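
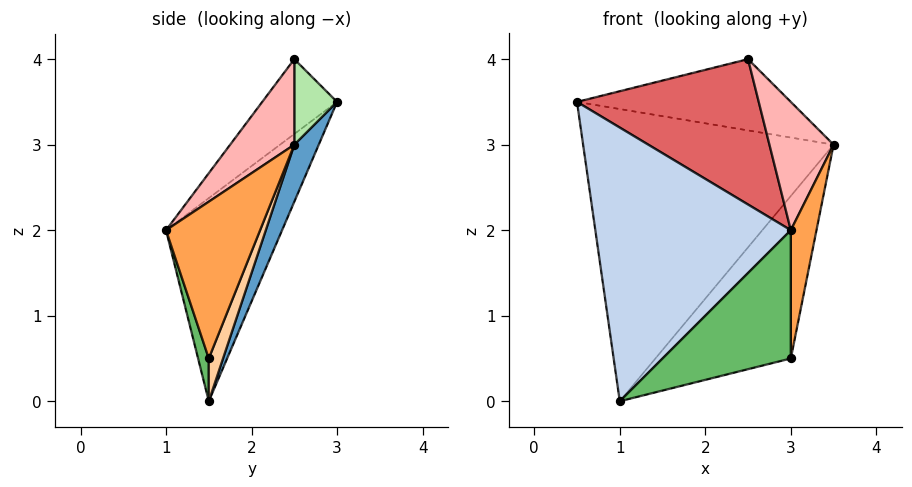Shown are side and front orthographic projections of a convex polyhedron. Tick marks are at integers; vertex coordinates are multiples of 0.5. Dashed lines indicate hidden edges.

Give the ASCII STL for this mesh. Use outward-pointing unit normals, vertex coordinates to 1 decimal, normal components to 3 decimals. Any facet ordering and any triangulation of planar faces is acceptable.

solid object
 facet normal 0.090 0.920 -0.381
  outer loop
   vertex 1.0 1.5 0.0
   vertex 0.5 3.0 3.5
   vertex 3.5 2.5 3.0
  endloop
 endfacet
 facet normal -0.490 -0.825 0.283
  outer loop
   vertex 1.0 1.5 0.0
   vertex 3.0 1.0 2.0
   vertex 0.5 3.0 3.5
  endloop
 endfacet
 facet normal 0.961 -0.262 -0.087
  outer loop
   vertex 3.0 1.5 0.5
   vertex 3.5 2.5 3.0
   vertex 3.0 1.0 2.0
  endloop
 endfacet
 facet normal 0.097 0.917 -0.386
  outer loop
   vertex 3.0 1.5 0.5
   vertex 1.0 1.5 0.0
   vertex 3.5 2.5 3.0
  endloop
 endfacet
 facet normal 0.079 -0.946 -0.315
  outer loop
   vertex 3.0 1.5 0.5
   vertex 3.0 1.0 2.0
   vertex 1.0 1.5 0.0
  endloop
 endfacet
 facet normal 0.192 0.962 0.192
  outer loop
   vertex 2.5 2.5 4.0
   vertex 3.5 2.5 3.0
   vertex 0.5 3.0 3.5
  endloop
 endfacet
 facet normal -0.327 -0.793 0.513
  outer loop
   vertex 2.5 2.5 4.0
   vertex 0.5 3.0 3.5
   vertex 3.0 1.0 2.0
  endloop
 endfacet
 facet normal 0.577 -0.577 0.577
  outer loop
   vertex 2.5 2.5 4.0
   vertex 3.0 1.0 2.0
   vertex 3.5 2.5 3.0
  endloop
 endfacet
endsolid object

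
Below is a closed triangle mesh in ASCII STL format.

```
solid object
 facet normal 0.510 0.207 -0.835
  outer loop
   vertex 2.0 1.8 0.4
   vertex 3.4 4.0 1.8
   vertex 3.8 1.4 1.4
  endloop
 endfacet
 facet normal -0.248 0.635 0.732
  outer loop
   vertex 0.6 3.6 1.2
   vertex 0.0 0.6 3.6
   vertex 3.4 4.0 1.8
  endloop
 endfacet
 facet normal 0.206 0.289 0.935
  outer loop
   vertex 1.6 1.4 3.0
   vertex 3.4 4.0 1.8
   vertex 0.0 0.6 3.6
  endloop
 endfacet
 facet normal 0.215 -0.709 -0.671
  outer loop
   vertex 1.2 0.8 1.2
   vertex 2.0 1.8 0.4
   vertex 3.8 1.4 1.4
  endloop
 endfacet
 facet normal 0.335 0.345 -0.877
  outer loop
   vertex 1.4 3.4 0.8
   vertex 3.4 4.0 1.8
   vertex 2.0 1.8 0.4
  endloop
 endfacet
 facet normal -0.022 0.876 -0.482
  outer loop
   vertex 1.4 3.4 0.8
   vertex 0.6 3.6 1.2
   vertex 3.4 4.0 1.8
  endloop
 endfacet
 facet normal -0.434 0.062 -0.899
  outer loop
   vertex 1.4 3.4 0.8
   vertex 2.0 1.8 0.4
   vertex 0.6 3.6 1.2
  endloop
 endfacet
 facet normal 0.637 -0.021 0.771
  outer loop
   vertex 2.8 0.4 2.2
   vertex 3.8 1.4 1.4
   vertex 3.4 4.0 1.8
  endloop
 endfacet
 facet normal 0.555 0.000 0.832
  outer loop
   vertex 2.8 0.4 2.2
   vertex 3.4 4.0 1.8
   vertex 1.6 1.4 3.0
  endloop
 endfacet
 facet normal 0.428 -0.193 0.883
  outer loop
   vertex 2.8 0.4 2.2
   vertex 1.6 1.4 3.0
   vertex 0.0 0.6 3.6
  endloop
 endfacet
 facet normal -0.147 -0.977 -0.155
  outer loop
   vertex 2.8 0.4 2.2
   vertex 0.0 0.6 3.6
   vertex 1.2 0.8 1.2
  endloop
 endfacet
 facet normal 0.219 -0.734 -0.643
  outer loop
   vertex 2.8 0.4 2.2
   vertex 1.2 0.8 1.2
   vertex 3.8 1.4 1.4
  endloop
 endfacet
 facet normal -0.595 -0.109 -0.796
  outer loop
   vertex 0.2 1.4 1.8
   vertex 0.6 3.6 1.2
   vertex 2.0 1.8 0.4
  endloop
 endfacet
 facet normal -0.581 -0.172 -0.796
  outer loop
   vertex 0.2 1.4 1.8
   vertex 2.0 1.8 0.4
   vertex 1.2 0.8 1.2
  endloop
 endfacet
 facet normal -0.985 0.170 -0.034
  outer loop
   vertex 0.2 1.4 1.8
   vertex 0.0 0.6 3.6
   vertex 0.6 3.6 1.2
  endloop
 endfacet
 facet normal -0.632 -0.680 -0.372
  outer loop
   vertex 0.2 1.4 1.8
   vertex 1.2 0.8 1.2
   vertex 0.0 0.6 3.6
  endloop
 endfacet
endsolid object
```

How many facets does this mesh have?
16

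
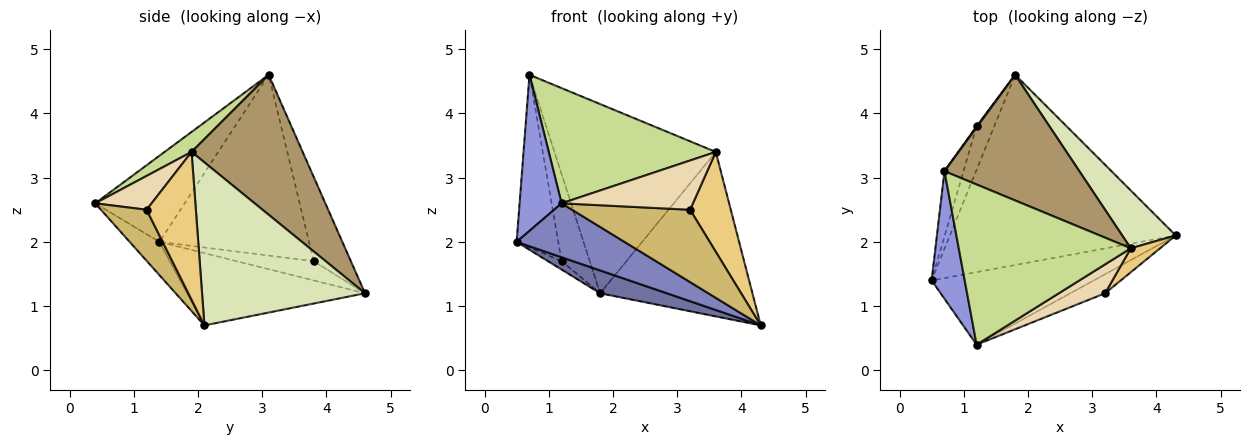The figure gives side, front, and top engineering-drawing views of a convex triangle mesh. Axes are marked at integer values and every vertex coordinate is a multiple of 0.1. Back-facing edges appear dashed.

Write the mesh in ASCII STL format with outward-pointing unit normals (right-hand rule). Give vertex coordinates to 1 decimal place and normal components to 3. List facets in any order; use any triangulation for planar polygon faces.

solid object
 facet normal -0.303 -0.114 -0.946
  outer loop
   vertex 1.8 4.6 1.2
   vertex 4.3 2.1 0.7
   vertex 0.5 1.4 2.0
  endloop
 endfacet
 facet normal -0.162 -0.589 -0.792
  outer loop
   vertex 1.2 0.4 2.6
   vertex 0.5 1.4 2.0
   vertex 4.3 2.1 0.7
  endloop
 endfacet
 facet normal -0.855 -0.402 0.328
  outer loop
   vertex 1.2 0.4 2.6
   vertex 0.7 3.1 4.6
   vertex 0.5 1.4 2.0
  endloop
 endfacet
 facet normal -0.731 0.129 -0.670
  outer loop
   vertex 1.2 3.8 1.7
   vertex 1.8 4.6 1.2
   vertex 0.5 1.4 2.0
  endloop
 endfacet
 facet normal -0.958 0.267 -0.101
  outer loop
   vertex 1.2 3.8 1.7
   vertex 0.5 1.4 2.0
   vertex 0.7 3.1 4.6
  endloop
 endfacet
 facet normal -0.798 0.603 0.008
  outer loop
   vertex 1.2 3.8 1.7
   vertex 0.7 3.1 4.6
   vertex 1.8 4.6 1.2
  endloop
 endfacet
 facet normal 0.094 -0.581 0.808
  outer loop
   vertex 3.6 1.9 3.4
   vertex 0.7 3.1 4.6
   vertex 1.2 0.4 2.6
  endloop
 endfacet
 facet normal 0.711 0.664 0.233
  outer loop
   vertex 3.6 1.9 3.4
   vertex 4.3 2.1 0.7
   vertex 1.8 4.6 1.2
  endloop
 endfacet
 facet normal 0.498 0.723 0.480
  outer loop
   vertex 3.6 1.9 3.4
   vertex 1.8 4.6 1.2
   vertex 0.7 3.1 4.6
  endloop
 endfacet
 facet normal 0.350 -0.906 -0.239
  outer loop
   vertex 3.2 1.2 2.5
   vertex 1.2 0.4 2.6
   vertex 4.3 2.1 0.7
  endloop
 endfacet
 facet normal 0.762 -0.630 0.151
  outer loop
   vertex 3.2 1.2 2.5
   vertex 4.3 2.1 0.7
   vertex 3.6 1.9 3.4
  endloop
 endfacet
 facet normal 0.347 -0.809 0.475
  outer loop
   vertex 3.2 1.2 2.5
   vertex 3.6 1.9 3.4
   vertex 1.2 0.4 2.6
  endloop
 endfacet
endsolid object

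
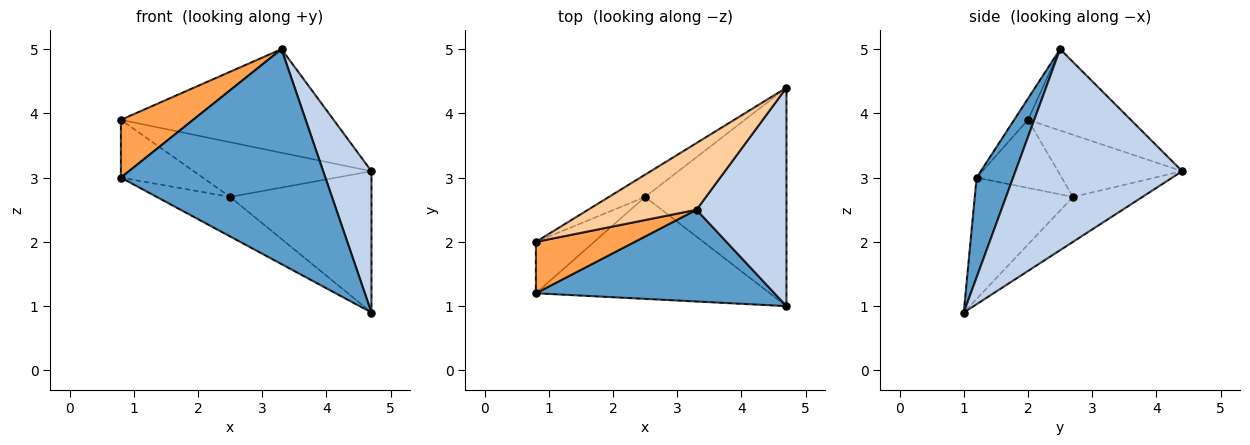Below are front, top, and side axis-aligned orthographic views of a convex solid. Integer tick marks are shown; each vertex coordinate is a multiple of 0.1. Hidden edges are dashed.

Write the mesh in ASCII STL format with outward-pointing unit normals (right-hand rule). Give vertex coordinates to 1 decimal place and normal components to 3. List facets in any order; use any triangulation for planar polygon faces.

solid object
 facet normal 0.162 -0.908 0.387
  outer loop
   vertex 3.3 2.5 5.0
   vertex 0.8 1.2 3.0
   vertex 4.7 1.0 0.9
  endloop
 endfacet
 facet normal 0.883 -0.255 0.395
  outer loop
   vertex 3.3 2.5 5.0
   vertex 4.7 1.0 0.9
   vertex 4.7 4.4 3.1
  endloop
 endfacet
 facet normal -0.141 -0.740 0.658
  outer loop
   vertex 0.8 2.0 3.9
   vertex 0.8 1.2 3.0
   vertex 3.3 2.5 5.0
  endloop
 endfacet
 facet normal -0.376 0.779 0.502
  outer loop
   vertex 0.8 2.0 3.9
   vertex 3.3 2.5 5.0
   vertex 4.7 4.4 3.1
  endloop
 endfacet
 facet normal -0.435 0.325 -0.839
  outer loop
   vertex 2.5 2.7 2.7
   vertex 4.7 1.0 0.9
   vertex 0.8 1.2 3.0
  endloop
 endfacet
 facet normal -0.258 0.525 -0.811
  outer loop
   vertex 2.5 2.7 2.7
   vertex 4.7 4.4 3.1
   vertex 4.7 1.0 0.9
  endloop
 endfacet
 facet normal -0.613 0.590 -0.525
  outer loop
   vertex 2.5 2.7 2.7
   vertex 0.8 1.2 3.0
   vertex 0.8 2.0 3.9
  endloop
 endfacet
 facet normal -0.543 0.778 -0.316
  outer loop
   vertex 2.5 2.7 2.7
   vertex 0.8 2.0 3.9
   vertex 4.7 4.4 3.1
  endloop
 endfacet
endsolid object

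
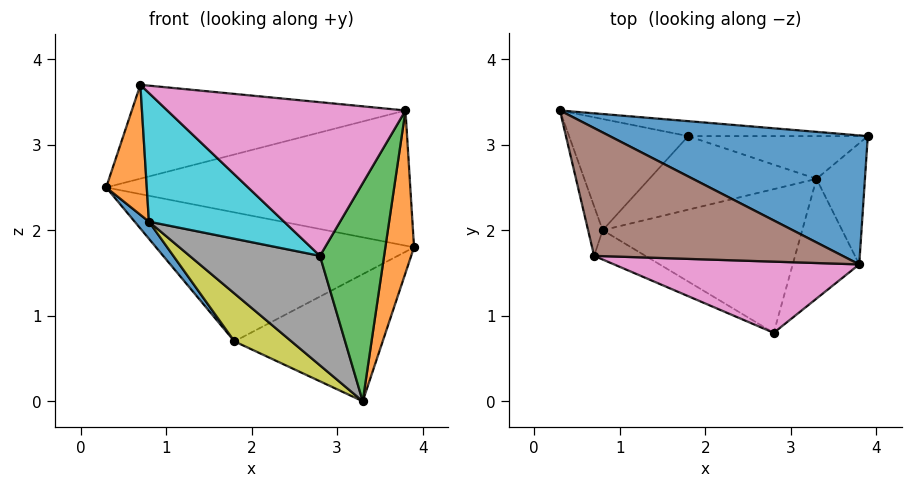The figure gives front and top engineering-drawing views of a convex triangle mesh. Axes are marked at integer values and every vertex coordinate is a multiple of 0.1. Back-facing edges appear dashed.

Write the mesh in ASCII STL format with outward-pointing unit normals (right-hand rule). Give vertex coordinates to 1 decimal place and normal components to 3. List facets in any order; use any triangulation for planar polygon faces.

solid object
 facet normal 0.191 0.710 0.678
  outer loop
   vertex 3.8 1.6 3.4
   vertex 3.9 3.1 1.8
   vertex 0.3 3.4 2.5
  endloop
 endfacet
 facet normal 0.926 -0.302 -0.225
  outer loop
   vertex 3.8 1.6 3.4
   vertex 3.3 2.6 0.0
   vertex 3.9 3.1 1.8
  endloop
 endfacet
 facet normal 0.835 -0.482 -0.265
  outer loop
   vertex 3.8 1.6 3.4
   vertex 2.8 0.8 1.7
   vertex 3.3 2.6 0.0
  endloop
 endfacet
 facet normal 0.060 0.992 -0.115
  outer loop
   vertex 1.8 3.1 0.7
   vertex 0.3 3.4 2.5
   vertex 3.9 3.1 1.8
  endloop
 endfacet
 facet normal 0.165 0.935 -0.315
  outer loop
   vertex 1.8 3.1 0.7
   vertex 3.9 3.1 1.8
   vertex 3.3 2.6 0.0
  endloop
 endfacet
 facet normal 0.097 0.589 0.802
  outer loop
   vertex 0.7 1.7 3.7
   vertex 3.8 1.6 3.4
   vertex 0.3 3.4 2.5
  endloop
 endfacet
 facet normal 0.011 -0.907 0.420
  outer loop
   vertex 0.7 1.7 3.7
   vertex 2.8 0.8 1.7
   vertex 3.8 1.6 3.4
  endloop
 endfacet
 facet normal -0.463 -0.537 -0.705
  outer loop
   vertex 0.8 2.0 2.1
   vertex 3.3 2.6 0.0
   vertex 2.8 0.8 1.7
  endloop
 endfacet
 facet normal -0.497 -0.473 -0.727
  outer loop
   vertex 0.8 2.0 2.1
   vertex 1.8 3.1 0.7
   vertex 3.3 2.6 0.0
  endloop
 endfacet
 facet normal -0.533 -0.825 -0.188
  outer loop
   vertex 0.8 2.0 2.1
   vertex 2.8 0.8 1.7
   vertex 0.7 1.7 3.7
  endloop
 endfacet
 facet normal -0.772 -0.097 -0.628
  outer loop
   vertex 0.8 2.0 2.1
   vertex 0.3 3.4 2.5
   vertex 1.8 3.1 0.7
  endloop
 endfacet
 facet normal -0.945 -0.304 -0.116
  outer loop
   vertex 0.8 2.0 2.1
   vertex 0.7 1.7 3.7
   vertex 0.3 3.4 2.5
  endloop
 endfacet
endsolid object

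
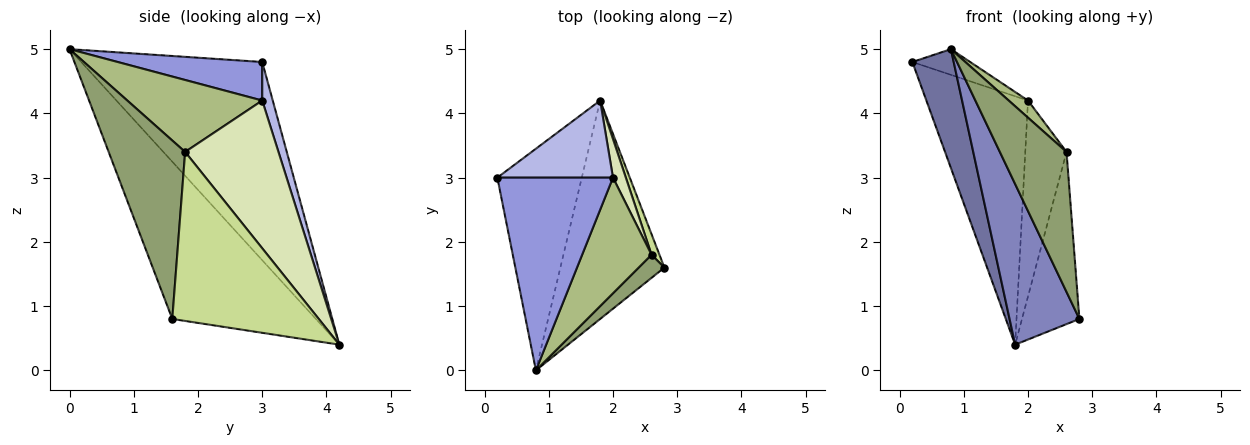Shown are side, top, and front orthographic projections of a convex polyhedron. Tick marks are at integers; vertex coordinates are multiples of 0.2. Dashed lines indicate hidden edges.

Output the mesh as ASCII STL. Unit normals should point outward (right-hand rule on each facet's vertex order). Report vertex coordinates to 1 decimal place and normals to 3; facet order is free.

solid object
 facet normal -0.900 -0.206 -0.383
  outer loop
   vertex 1.8 4.2 0.4
   vertex 0.8 0.0 5.0
   vertex 0.2 3.0 4.8
  endloop
 endfacet
 facet normal -0.773 -0.376 -0.511
  outer loop
   vertex 1.8 4.2 0.4
   vertex 2.8 1.6 0.8
   vertex 0.8 0.0 5.0
  endloop
 endfacet
 facet normal 0.314 0.125 0.941
  outer loop
   vertex 2.0 3.0 4.2
   vertex 0.2 3.0 4.8
   vertex 0.8 0.0 5.0
  endloop
 endfacet
 facet normal 0.098 0.950 0.295
  outer loop
   vertex 2.0 3.0 4.2
   vertex 1.8 4.2 0.4
   vertex 0.2 3.0 4.8
  endloop
 endfacet
 facet normal 0.749 -0.653 0.108
  outer loop
   vertex 2.6 1.8 3.4
   vertex 0.8 0.0 5.0
   vertex 2.8 1.6 0.8
  endloop
 endfacet
 facet normal 0.716 -0.102 0.690
  outer loop
   vertex 2.6 1.8 3.4
   vertex 2.0 3.0 4.2
   vertex 0.8 0.0 5.0
  endloop
 endfacet
 facet normal 0.930 0.364 0.044
  outer loop
   vertex 2.6 1.8 3.4
   vertex 2.8 1.6 0.8
   vertex 1.8 4.2 0.4
  endloop
 endfacet
 facet normal 0.912 0.403 0.079
  outer loop
   vertex 2.6 1.8 3.4
   vertex 1.8 4.2 0.4
   vertex 2.0 3.0 4.2
  endloop
 endfacet
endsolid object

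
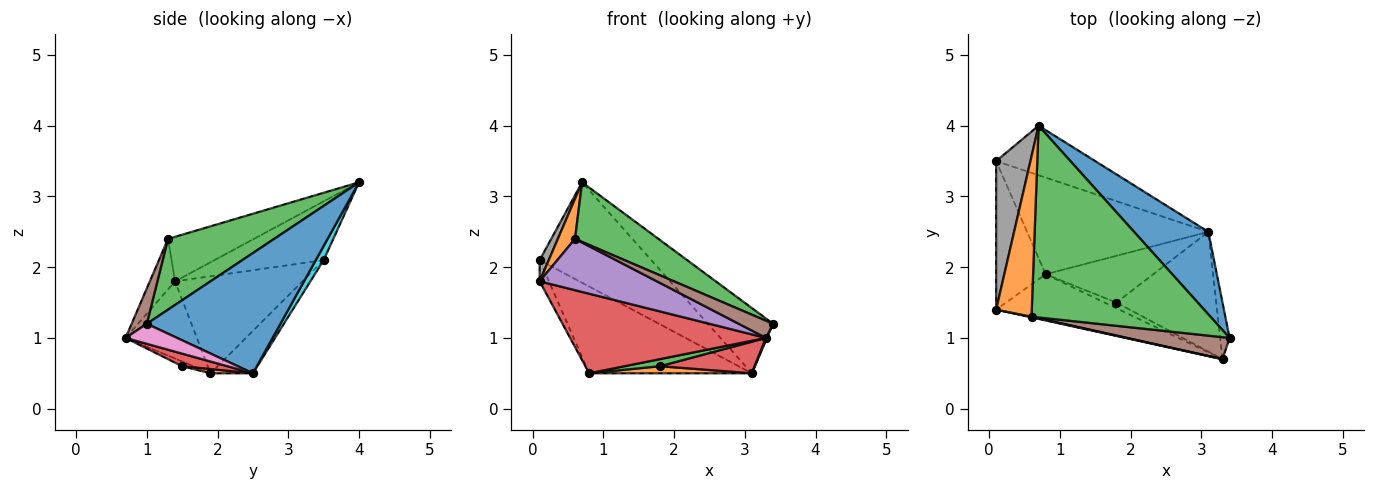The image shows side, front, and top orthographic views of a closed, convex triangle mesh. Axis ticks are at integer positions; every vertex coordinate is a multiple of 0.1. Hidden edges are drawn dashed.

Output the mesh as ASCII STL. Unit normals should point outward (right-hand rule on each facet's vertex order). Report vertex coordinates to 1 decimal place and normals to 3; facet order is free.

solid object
 facet normal 0.786 0.384 0.485
  outer loop
   vertex 3.1 2.5 0.5
   vertex 0.7 4.0 3.2
   vertex 3.4 1.0 1.2
  endloop
 endfacet
 facet normal -0.772 -0.154 0.617
  outer loop
   vertex 0.6 1.3 2.4
   vertex 0.7 4.0 3.2
   vertex 0.1 1.4 1.8
  endloop
 endfacet
 facet normal 0.353 -0.278 0.893
  outer loop
   vertex 0.6 1.3 2.4
   vertex 3.4 1.0 1.2
   vertex 0.7 4.0 3.2
  endloop
 endfacet
 facet normal -0.300 -0.825 -0.479
  outer loop
   vertex 3.3 0.7 1.0
   vertex 0.1 1.4 1.8
   vertex 0.8 1.9 0.5
  endloop
 endfacet
 facet normal -0.211 -0.977 0.013
  outer loop
   vertex 3.3 0.7 1.0
   vertex 0.6 1.3 2.4
   vertex 0.1 1.4 1.8
  endloop
 endfacet
 facet normal 0.262 -0.594 0.760
  outer loop
   vertex 3.3 0.7 1.0
   vertex 3.4 1.0 1.2
   vertex 0.6 1.3 2.4
  endloop
 endfacet
 facet normal 0.905 -0.018 -0.426
  outer loop
   vertex 3.3 0.7 1.0
   vertex 3.1 2.5 0.5
   vertex 3.4 1.0 1.2
  endloop
 endfacet
 facet normal -0.862 -0.072 0.503
  outer loop
   vertex 0.1 3.5 2.1
   vertex 0.1 1.4 1.8
   vertex 0.7 4.0 3.2
  endloop
 endfacet
 facet normal -0.889 0.065 -0.454
  outer loop
   vertex 0.1 3.5 2.1
   vertex 0.8 1.9 0.5
   vertex 0.1 1.4 1.8
  endloop
 endfacet
 facet normal 0.063 0.895 -0.441
  outer loop
   vertex 0.1 3.5 2.1
   vertex 0.7 4.0 3.2
   vertex 3.1 2.5 0.5
  endloop
 endfacet
 facet normal -0.172 0.658 -0.733
  outer loop
   vertex 0.1 3.5 2.1
   vertex 3.1 2.5 0.5
   vertex 0.8 1.9 0.5
  endloop
 endfacet
 facet normal 0.039 -0.149 -0.988
  outer loop
   vertex 1.8 1.5 0.6
   vertex 0.8 1.9 0.5
   vertex 3.1 2.5 0.5
  endloop
 endfacet
 facet normal -0.242 -0.758 -0.606
  outer loop
   vertex 1.8 1.5 0.6
   vertex 3.3 0.7 1.0
   vertex 0.8 1.9 0.5
  endloop
 endfacet
 facet normal 0.121 -0.253 -0.960
  outer loop
   vertex 1.8 1.5 0.6
   vertex 3.1 2.5 0.5
   vertex 3.3 0.7 1.0
  endloop
 endfacet
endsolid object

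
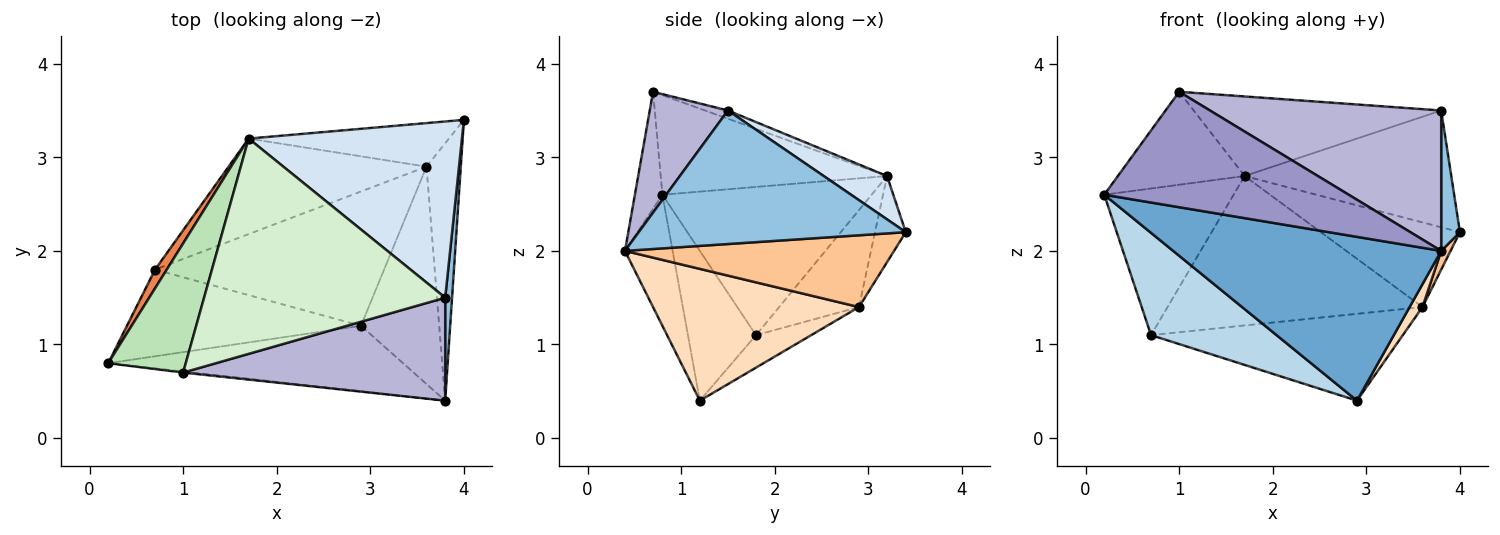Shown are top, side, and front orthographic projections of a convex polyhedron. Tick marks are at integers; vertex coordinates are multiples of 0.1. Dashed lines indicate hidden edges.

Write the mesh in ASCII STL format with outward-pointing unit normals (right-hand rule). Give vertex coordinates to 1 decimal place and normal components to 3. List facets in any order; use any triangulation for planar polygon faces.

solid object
 facet normal -0.163 -0.916 -0.366
  outer loop
   vertex 2.9 1.2 0.4
   vertex 3.8 0.4 2.0
   vertex 0.2 0.8 2.6
  endloop
 endfacet
 facet normal 0.996 -0.070 0.051
  outer loop
   vertex 3.8 1.5 3.5
   vertex 3.8 0.4 2.0
   vertex 4.0 3.4 2.2
  endloop
 endfacet
 facet normal -0.382 -0.705 -0.597
  outer loop
   vertex 0.7 1.8 1.1
   vertex 2.9 1.2 0.4
   vertex 0.2 0.8 2.6
  endloop
 endfacet
 facet normal 0.167 0.545 0.822
  outer loop
   vertex 1.7 3.2 2.8
   vertex 3.8 1.5 3.5
   vertex 4.0 3.4 2.2
  endloop
 endfacet
 facet normal -0.849 0.525 0.067
  outer loop
   vertex 1.7 3.2 2.8
   vertex 0.7 1.8 1.1
   vertex 0.2 0.8 2.6
  endloop
 endfacet
 facet normal -0.118 0.539 -0.834
  outer loop
   vertex 3.6 2.9 1.4
   vertex 2.9 1.2 0.4
   vertex 0.7 1.8 1.1
  endloop
 endfacet
 facet normal 0.902 -0.031 -0.431
  outer loop
   vertex 3.6 2.9 1.4
   vertex 4.0 3.4 2.2
   vertex 3.8 0.4 2.0
  endloop
 endfacet
 facet normal 0.859 -0.054 -0.510
  outer loop
   vertex 3.6 2.9 1.4
   vertex 3.8 0.4 2.0
   vertex 2.9 1.2 0.4
  endloop
 endfacet
 facet normal -0.193 0.873 -0.449
  outer loop
   vertex 3.6 2.9 1.4
   vertex 1.7 3.2 2.8
   vertex 4.0 3.4 2.2
  endloop
 endfacet
 facet normal -0.255 0.815 -0.521
  outer loop
   vertex 3.6 2.9 1.4
   vertex 0.7 1.8 1.1
   vertex 1.7 3.2 2.8
  endloop
 endfacet
 facet normal -0.722 0.404 0.562
  outer loop
   vertex 1.0 0.7 3.7
   vertex 1.7 3.2 2.8
   vertex 0.2 0.8 2.6
  endloop
 endfacet
 facet normal -0.032 0.346 0.938
  outer loop
   vertex 1.0 0.7 3.7
   vertex 3.8 1.5 3.5
   vertex 1.7 3.2 2.8
  endloop
 endfacet
 facet normal -0.112 -0.994 -0.009
  outer loop
   vertex 1.0 0.7 3.7
   vertex 0.2 0.8 2.6
   vertex 3.8 0.4 2.0
  endloop
 endfacet
 facet normal 0.263 -0.778 0.571
  outer loop
   vertex 1.0 0.7 3.7
   vertex 3.8 0.4 2.0
   vertex 3.8 1.5 3.5
  endloop
 endfacet
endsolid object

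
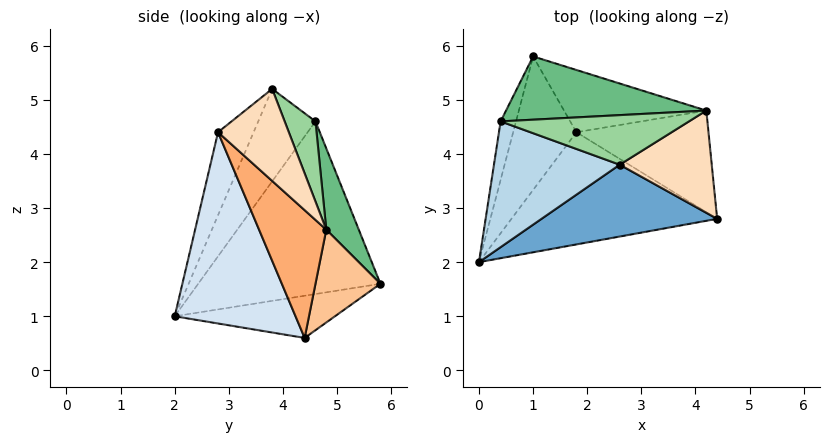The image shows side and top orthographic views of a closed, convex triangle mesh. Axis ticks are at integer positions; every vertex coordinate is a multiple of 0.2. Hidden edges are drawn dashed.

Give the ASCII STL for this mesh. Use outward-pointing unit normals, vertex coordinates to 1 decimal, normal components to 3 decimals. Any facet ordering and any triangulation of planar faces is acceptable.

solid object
 facet normal -0.238 -0.831 0.503
  outer loop
   vertex 2.6 3.8 5.2
   vertex 0.0 2.0 1.0
   vertex 4.4 2.8 4.4
  endloop
 endfacet
 facet normal -0.960 0.266 -0.086
  outer loop
   vertex 0.4 4.6 4.6
   vertex 1.0 5.8 1.6
   vertex 0.0 2.0 1.0
  endloop
 endfacet
 facet normal -0.414 -0.716 0.563
  outer loop
   vertex 0.4 4.6 4.6
   vertex 0.0 2.0 1.0
   vertex 2.6 3.8 5.2
  endloop
 endfacet
 facet normal 0.575 -0.535 -0.619
  outer loop
   vertex 1.8 4.4 0.6
   vertex 4.4 2.8 4.4
   vertex 0.0 2.0 1.0
  endloop
 endfacet
 facet normal -0.535 0.267 -0.802
  outer loop
   vertex 1.8 4.4 0.6
   vertex 0.0 2.0 1.0
   vertex 1.0 5.8 1.6
  endloop
 endfacet
 facet normal 0.602 -0.500 -0.622
  outer loop
   vertex 4.2 4.8 2.6
   vertex 4.4 2.8 4.4
   vertex 1.8 4.4 0.6
  endloop
 endfacet
 facet normal 0.404 0.673 -0.619
  outer loop
   vertex 4.2 4.8 2.6
   vertex 1.8 4.4 0.6
   vertex 1.0 5.8 1.6
  endloop
 endfacet
 facet normal 0.577 0.577 0.577
  outer loop
   vertex 4.2 4.8 2.6
   vertex 2.6 3.8 5.2
   vertex 4.4 2.8 4.4
  endloop
 endfacet
 facet normal 0.160 0.905 0.394
  outer loop
   vertex 4.2 4.8 2.6
   vertex 1.0 5.8 1.6
   vertex 0.4 4.6 4.6
  endloop
 endfacet
 facet normal 0.193 0.870 0.453
  outer loop
   vertex 4.2 4.8 2.6
   vertex 0.4 4.6 4.6
   vertex 2.6 3.8 5.2
  endloop
 endfacet
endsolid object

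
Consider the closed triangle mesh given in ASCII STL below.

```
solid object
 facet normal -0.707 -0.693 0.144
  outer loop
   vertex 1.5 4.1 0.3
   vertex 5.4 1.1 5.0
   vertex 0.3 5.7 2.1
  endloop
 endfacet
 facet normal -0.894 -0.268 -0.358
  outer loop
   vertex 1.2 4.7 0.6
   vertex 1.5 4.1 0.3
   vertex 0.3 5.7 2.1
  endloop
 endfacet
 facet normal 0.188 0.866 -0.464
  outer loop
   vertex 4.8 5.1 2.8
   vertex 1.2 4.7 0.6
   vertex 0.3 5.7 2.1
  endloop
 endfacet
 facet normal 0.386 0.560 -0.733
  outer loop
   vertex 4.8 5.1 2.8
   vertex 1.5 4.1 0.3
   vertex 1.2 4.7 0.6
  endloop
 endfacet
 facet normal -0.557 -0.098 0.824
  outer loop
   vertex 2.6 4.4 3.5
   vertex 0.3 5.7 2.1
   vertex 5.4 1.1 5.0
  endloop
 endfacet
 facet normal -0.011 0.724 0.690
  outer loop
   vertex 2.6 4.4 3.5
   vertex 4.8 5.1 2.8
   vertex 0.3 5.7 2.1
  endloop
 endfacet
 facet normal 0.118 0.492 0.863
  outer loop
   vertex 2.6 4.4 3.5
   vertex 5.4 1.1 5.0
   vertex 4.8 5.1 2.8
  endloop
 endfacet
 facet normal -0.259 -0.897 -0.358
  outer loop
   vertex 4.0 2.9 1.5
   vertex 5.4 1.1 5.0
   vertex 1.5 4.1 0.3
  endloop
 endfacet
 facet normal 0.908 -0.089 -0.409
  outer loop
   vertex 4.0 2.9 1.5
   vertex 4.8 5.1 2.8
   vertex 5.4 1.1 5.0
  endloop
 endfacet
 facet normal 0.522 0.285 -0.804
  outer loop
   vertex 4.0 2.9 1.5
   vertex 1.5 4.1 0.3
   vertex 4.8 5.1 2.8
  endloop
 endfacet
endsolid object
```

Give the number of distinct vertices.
7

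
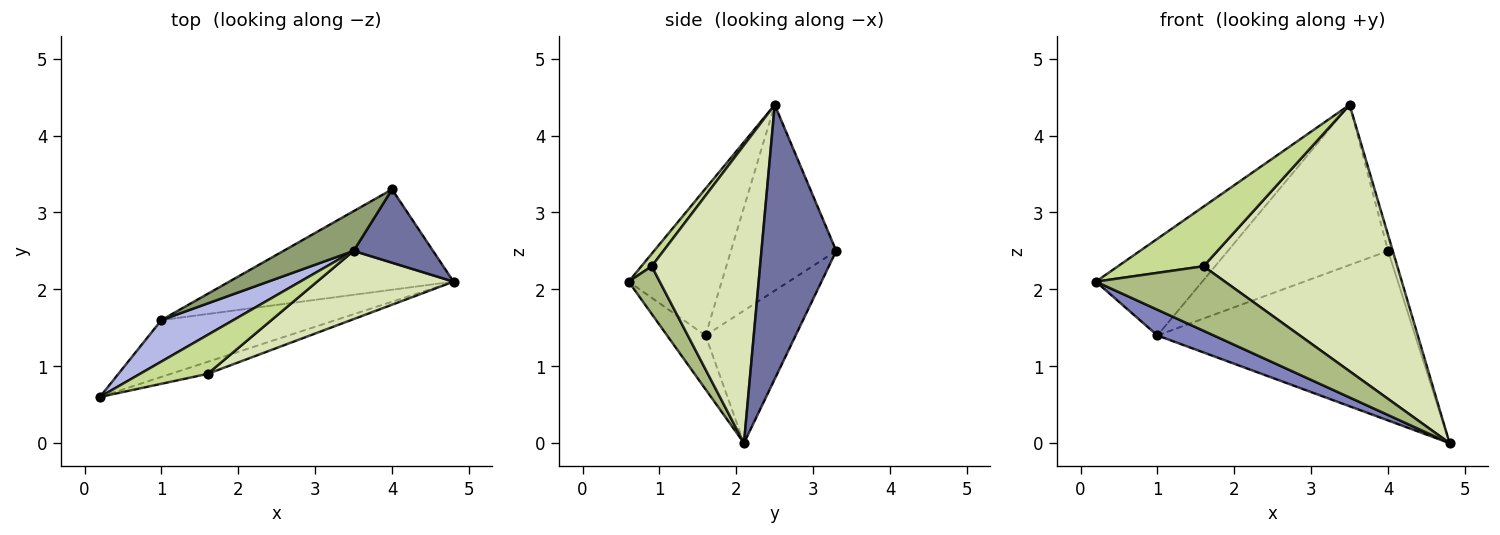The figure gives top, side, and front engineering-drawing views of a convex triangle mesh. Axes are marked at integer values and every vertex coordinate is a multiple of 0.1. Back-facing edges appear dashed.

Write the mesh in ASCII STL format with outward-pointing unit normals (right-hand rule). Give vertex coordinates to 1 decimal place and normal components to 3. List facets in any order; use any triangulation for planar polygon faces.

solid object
 facet normal 0.959 0.060 0.278
  outer loop
   vertex 3.5 2.5 4.4
   vertex 4.8 2.1 0.0
   vertex 4.0 3.3 2.5
  endloop
 endfacet
 facet normal -0.271 -0.397 -0.877
  outer loop
   vertex 1.0 1.6 1.4
   vertex 4.8 2.1 0.0
   vertex 0.2 0.6 2.1
  endloop
 endfacet
 facet normal -0.288 0.824 -0.488
  outer loop
   vertex 1.0 1.6 1.4
   vertex 4.0 3.3 2.5
   vertex 4.8 2.1 0.0
  endloop
 endfacet
 facet normal -0.627 0.716 0.307
  outer loop
   vertex 1.0 1.6 1.4
   vertex 0.2 0.6 2.1
   vertex 3.5 2.5 4.4
  endloop
 endfacet
 facet normal -0.538 0.818 0.203
  outer loop
   vertex 1.0 1.6 1.4
   vertex 3.5 2.5 4.4
   vertex 4.0 3.3 2.5
  endloop
 endfacet
 facet normal 0.230 -0.957 -0.178
  outer loop
   vertex 1.6 0.9 2.3
   vertex 0.2 0.6 2.1
   vertex 4.8 2.1 0.0
  endloop
 endfacet
 facet normal 0.101 -0.833 0.544
  outer loop
   vertex 1.6 0.9 2.3
   vertex 3.5 2.5 4.4
   vertex 0.2 0.6 2.1
  endloop
 endfacet
 facet normal 0.476 -0.852 0.218
  outer loop
   vertex 1.6 0.9 2.3
   vertex 4.8 2.1 0.0
   vertex 3.5 2.5 4.4
  endloop
 endfacet
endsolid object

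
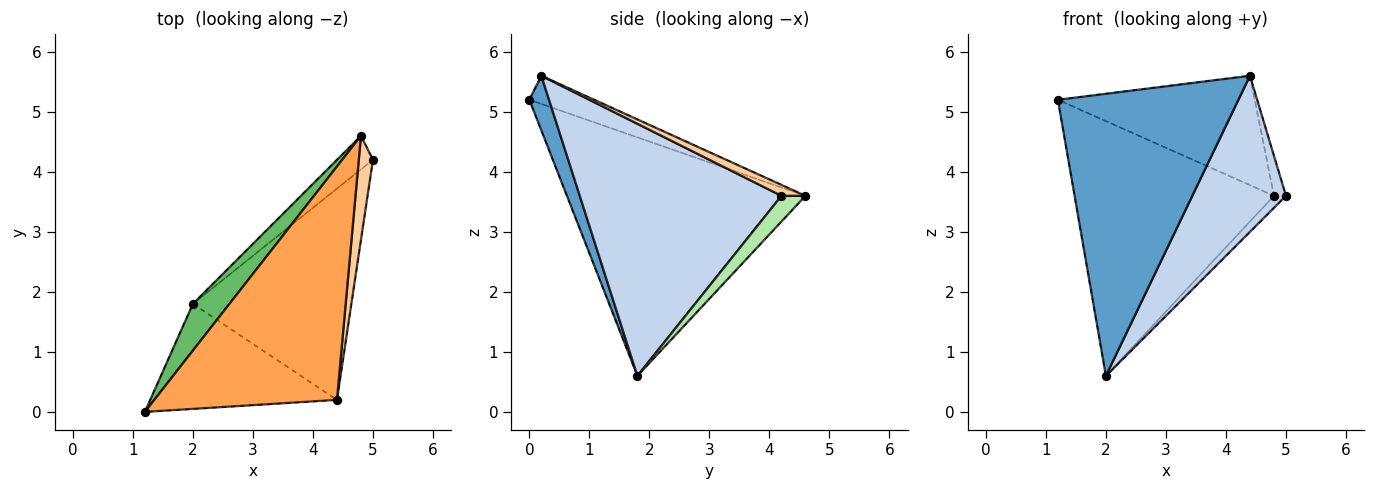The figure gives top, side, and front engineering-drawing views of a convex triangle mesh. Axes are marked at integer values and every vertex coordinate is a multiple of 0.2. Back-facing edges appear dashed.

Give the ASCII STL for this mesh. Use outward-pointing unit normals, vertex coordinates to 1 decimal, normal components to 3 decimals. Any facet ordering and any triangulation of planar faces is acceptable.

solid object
 facet normal 0.102 -0.932 -0.347
  outer loop
   vertex 2.0 1.8 0.6
   vertex 4.4 0.2 5.6
   vertex 1.2 0.0 5.2
  endloop
 endfacet
 facet normal 0.788 -0.366 -0.495
  outer loop
   vertex 2.0 1.8 0.6
   vertex 5.0 4.2 3.6
   vertex 4.4 0.2 5.6
  endloop
 endfacet
 facet normal -0.138 0.420 0.897
  outer loop
   vertex 4.8 4.6 3.6
   vertex 1.2 0.0 5.2
   vertex 4.4 0.2 5.6
  endloop
 endfacet
 facet normal 0.583 0.292 0.758
  outer loop
   vertex 4.8 4.6 3.6
   vertex 4.4 0.2 5.6
   vertex 5.0 4.2 3.6
  endloop
 endfacet
 facet normal -0.762 0.637 0.117
  outer loop
   vertex 4.8 4.6 3.6
   vertex 2.0 1.8 0.6
   vertex 1.2 0.0 5.2
  endloop
 endfacet
 facet normal 0.558 0.279 -0.781
  outer loop
   vertex 4.8 4.6 3.6
   vertex 5.0 4.2 3.6
   vertex 2.0 1.8 0.6
  endloop
 endfacet
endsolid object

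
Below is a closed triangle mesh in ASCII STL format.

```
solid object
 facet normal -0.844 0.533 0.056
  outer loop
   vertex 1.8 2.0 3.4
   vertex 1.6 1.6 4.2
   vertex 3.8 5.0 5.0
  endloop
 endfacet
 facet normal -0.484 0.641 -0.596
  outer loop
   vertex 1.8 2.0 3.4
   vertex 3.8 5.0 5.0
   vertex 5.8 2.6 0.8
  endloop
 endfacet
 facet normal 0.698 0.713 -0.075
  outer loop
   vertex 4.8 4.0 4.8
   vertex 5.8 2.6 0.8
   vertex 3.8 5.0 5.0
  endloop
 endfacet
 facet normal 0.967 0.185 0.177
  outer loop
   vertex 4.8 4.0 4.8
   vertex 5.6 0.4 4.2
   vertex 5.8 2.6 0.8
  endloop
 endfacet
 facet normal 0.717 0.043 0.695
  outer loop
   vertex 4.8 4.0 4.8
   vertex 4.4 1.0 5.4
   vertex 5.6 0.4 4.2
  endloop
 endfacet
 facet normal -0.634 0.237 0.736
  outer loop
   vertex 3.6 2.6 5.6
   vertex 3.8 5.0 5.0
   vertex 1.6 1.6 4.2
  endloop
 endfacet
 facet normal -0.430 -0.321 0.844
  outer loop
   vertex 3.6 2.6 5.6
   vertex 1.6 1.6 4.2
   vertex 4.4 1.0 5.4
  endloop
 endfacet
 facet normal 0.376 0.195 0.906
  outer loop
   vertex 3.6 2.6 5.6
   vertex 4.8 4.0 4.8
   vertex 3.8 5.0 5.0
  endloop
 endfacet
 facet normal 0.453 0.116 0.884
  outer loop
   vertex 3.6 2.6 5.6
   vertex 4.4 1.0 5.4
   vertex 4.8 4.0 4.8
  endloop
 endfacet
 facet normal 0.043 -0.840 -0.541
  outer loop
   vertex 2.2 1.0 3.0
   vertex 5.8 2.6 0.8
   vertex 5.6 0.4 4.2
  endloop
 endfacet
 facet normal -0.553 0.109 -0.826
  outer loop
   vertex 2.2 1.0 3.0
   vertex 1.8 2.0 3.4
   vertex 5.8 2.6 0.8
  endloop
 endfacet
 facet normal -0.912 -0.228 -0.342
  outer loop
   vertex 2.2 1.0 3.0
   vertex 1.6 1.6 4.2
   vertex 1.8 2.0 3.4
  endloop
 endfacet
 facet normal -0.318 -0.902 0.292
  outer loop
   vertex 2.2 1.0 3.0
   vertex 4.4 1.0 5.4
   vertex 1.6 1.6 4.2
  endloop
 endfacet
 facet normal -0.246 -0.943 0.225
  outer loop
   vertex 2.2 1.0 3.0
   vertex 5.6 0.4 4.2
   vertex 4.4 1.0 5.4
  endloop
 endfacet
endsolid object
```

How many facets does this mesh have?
14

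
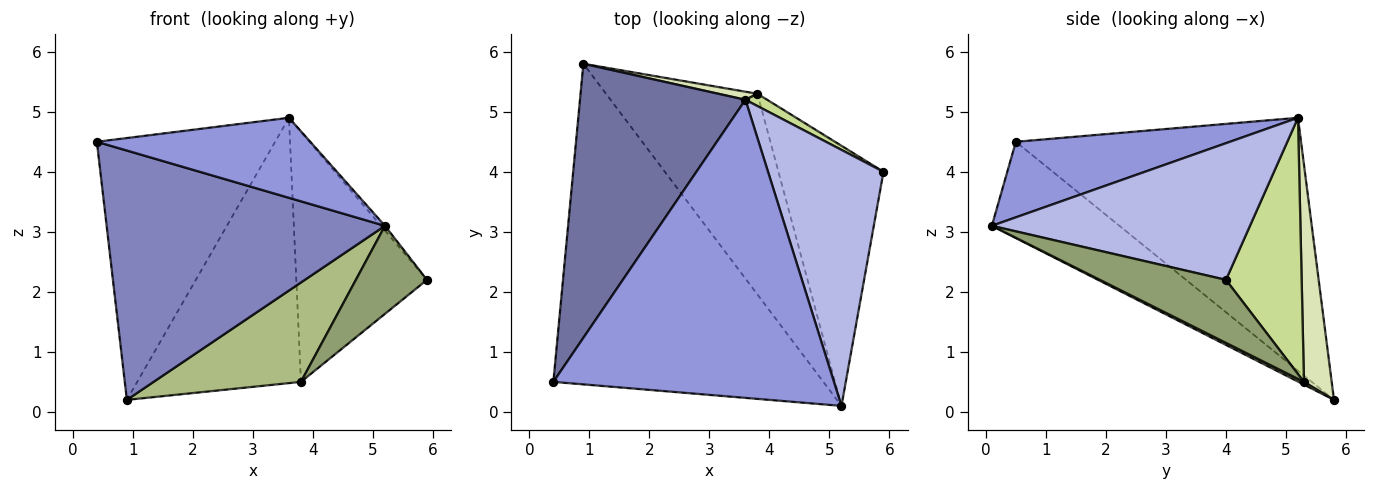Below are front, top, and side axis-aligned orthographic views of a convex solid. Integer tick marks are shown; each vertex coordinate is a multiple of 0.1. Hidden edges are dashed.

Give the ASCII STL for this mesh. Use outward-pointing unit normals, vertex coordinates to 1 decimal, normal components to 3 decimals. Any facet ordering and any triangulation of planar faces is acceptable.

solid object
 facet normal -0.741 0.464 0.485
  outer loop
   vertex 3.6 5.2 4.9
   vertex 0.9 5.8 0.2
   vertex 0.4 0.5 4.5
  endloop
 endfacet
 facet normal -0.271 -0.591 -0.760
  outer loop
   vertex 5.2 0.1 3.1
   vertex 0.4 0.5 4.5
   vertex 0.9 5.8 0.2
  endloop
 endfacet
 facet normal 0.252 -0.251 0.935
  outer loop
   vertex 5.2 0.1 3.1
   vertex 3.6 5.2 4.9
   vertex 0.4 0.5 4.5
  endloop
 endfacet
 facet normal 0.764 0.012 0.645
  outer loop
   vertex 5.2 0.1 3.1
   vertex 5.9 4.0 2.2
   vertex 3.6 5.2 4.9
  endloop
 endfacet
 facet normal 0.494 -0.279 -0.824
  outer loop
   vertex 3.8 5.3 0.5
   vertex 5.9 4.0 2.2
   vertex 5.2 0.1 3.1
  endloop
 endfacet
 facet normal 0.016 -0.444 -0.896
  outer loop
   vertex 3.8 5.3 0.5
   vertex 5.2 0.1 3.1
   vertex 0.9 5.8 0.2
  endloop
 endfacet
 facet normal 0.501 0.865 0.042
  outer loop
   vertex 3.8 5.3 0.5
   vertex 3.6 5.2 4.9
   vertex 5.9 4.0 2.2
  endloop
 endfacet
 facet normal 0.167 0.986 0.030
  outer loop
   vertex 3.8 5.3 0.5
   vertex 0.9 5.8 0.2
   vertex 3.6 5.2 4.9
  endloop
 endfacet
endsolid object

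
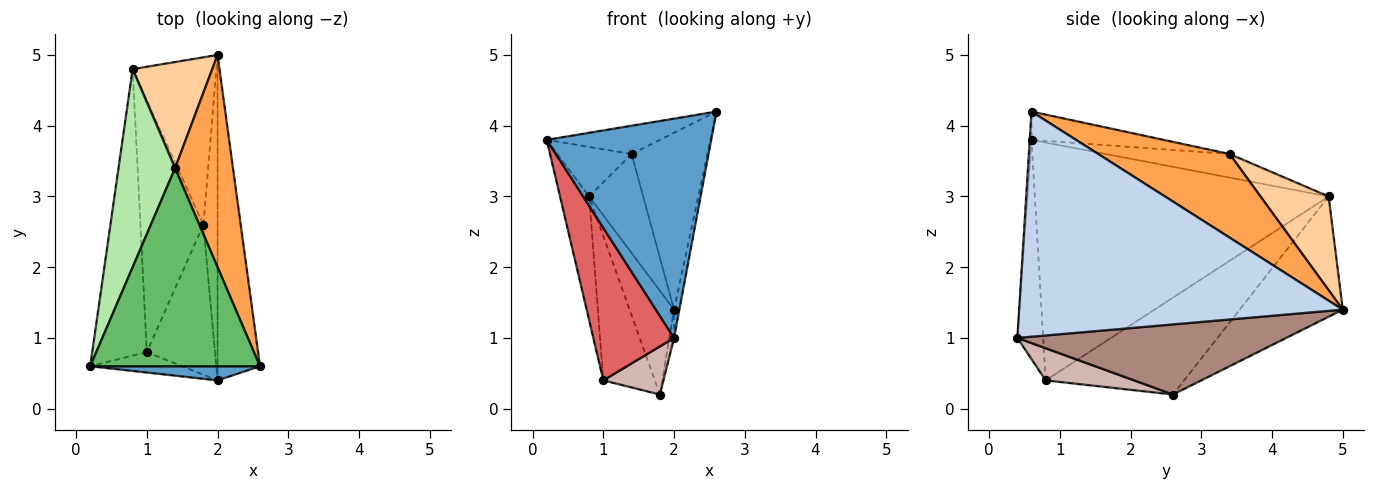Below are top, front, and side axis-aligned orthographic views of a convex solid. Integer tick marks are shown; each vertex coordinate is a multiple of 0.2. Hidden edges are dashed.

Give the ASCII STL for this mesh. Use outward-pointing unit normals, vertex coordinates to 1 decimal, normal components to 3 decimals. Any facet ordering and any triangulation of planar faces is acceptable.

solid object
 facet normal -0.011 -0.998 0.064
  outer loop
   vertex 2.0 0.4 1.0
   vertex 2.6 0.6 4.2
   vertex 0.2 0.6 3.8
  endloop
 endfacet
 facet normal 0.983 0.016 -0.185
  outer loop
   vertex 2.0 0.4 1.0
   vertex 2.0 5.0 1.4
   vertex 2.6 0.6 4.2
  endloop
 endfacet
 facet normal 0.743 0.429 0.514
  outer loop
   vertex 1.4 3.4 3.6
   vertex 2.6 0.6 4.2
   vertex 2.0 5.0 1.4
  endloop
 endfacet
 facet normal 0.652 0.517 0.554
  outer loop
   vertex 1.4 3.4 3.6
   vertex 2.0 5.0 1.4
   vertex 0.8 4.8 3.0
  endloop
 endfacet
 facet normal -0.163 0.140 0.977
  outer loop
   vertex 1.4 3.4 3.6
   vertex 0.2 0.6 3.8
   vertex 2.6 0.6 4.2
  endloop
 endfacet
 facet normal -0.375 0.225 0.899
  outer loop
   vertex 1.4 3.4 3.6
   vertex 0.8 4.8 3.0
   vertex 0.2 0.6 3.8
  endloop
 endfacet
 facet normal -0.302 -0.945 -0.127
  outer loop
   vertex 1.0 0.8 0.4
   vertex 2.0 0.4 1.0
   vertex 0.2 0.6 3.8
  endloop
 endfacet
 facet normal -0.970 0.096 -0.223
  outer loop
   vertex 1.0 0.8 0.4
   vertex 0.2 0.6 3.8
   vertex 0.8 4.8 3.0
  endloop
 endfacet
 facet normal -0.774 0.334 -0.539
  outer loop
   vertex 1.8 2.6 0.2
   vertex 0.8 4.8 3.0
   vertex 2.0 5.0 1.4
  endloop
 endfacet
 facet normal -0.800 0.298 -0.520
  outer loop
   vertex 1.8 2.6 0.2
   vertex 1.0 0.8 0.4
   vertex 0.8 4.8 3.0
  endloop
 endfacet
 facet normal 0.980 0.017 -0.198
  outer loop
   vertex 1.8 2.6 0.2
   vertex 2.0 5.0 1.4
   vertex 2.0 0.4 1.0
  endloop
 endfacet
 facet normal 0.410 -0.279 -0.869
  outer loop
   vertex 1.8 2.6 0.2
   vertex 2.0 0.4 1.0
   vertex 1.0 0.8 0.4
  endloop
 endfacet
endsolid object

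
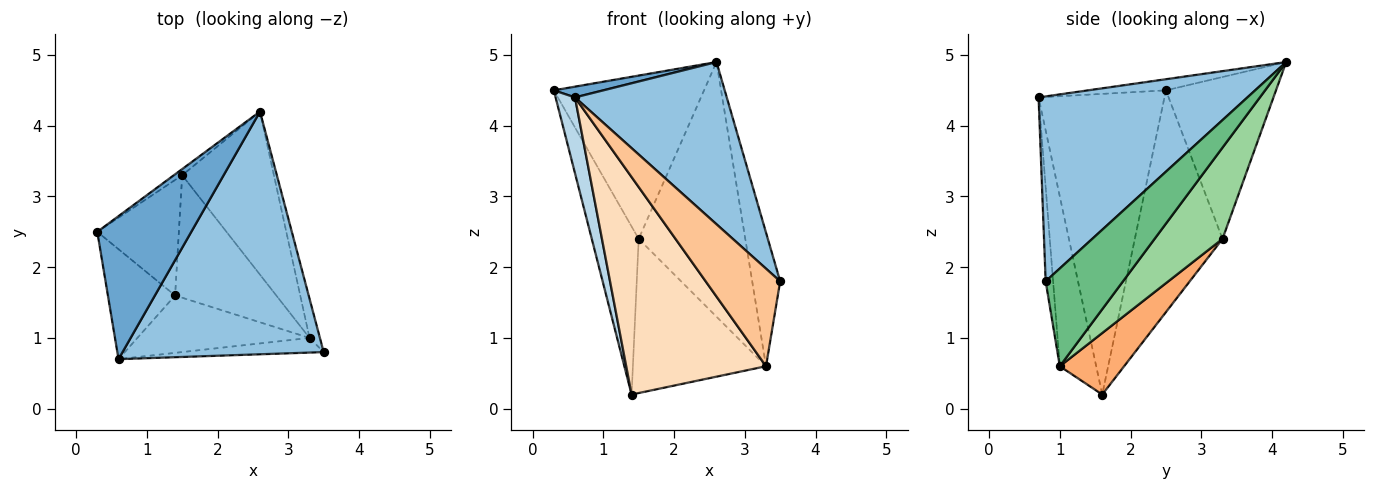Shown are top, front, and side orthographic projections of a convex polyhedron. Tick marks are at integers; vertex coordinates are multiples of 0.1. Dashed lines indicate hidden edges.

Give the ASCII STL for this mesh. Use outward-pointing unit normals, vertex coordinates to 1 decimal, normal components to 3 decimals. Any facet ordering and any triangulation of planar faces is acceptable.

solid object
 facet normal -0.117 -0.075 0.990
  outer loop
   vertex 0.6 0.7 4.4
   vertex 2.6 4.2 4.9
   vertex 0.3 2.5 4.5
  endloop
 endfacet
 facet normal 0.607 -0.441 0.660
  outer loop
   vertex 0.6 0.7 4.4
   vertex 3.5 0.8 1.8
   vertex 2.6 4.2 4.9
  endloop
 endfacet
 facet normal -0.965 -0.149 -0.216
  outer loop
   vertex 0.6 0.7 4.4
   vertex 0.3 2.5 4.5
   vertex 1.4 1.6 0.2
  endloop
 endfacet
 facet normal -0.591 0.806 -0.030
  outer loop
   vertex 1.5 3.3 2.4
   vertex 0.3 2.5 4.5
   vertex 2.6 4.2 4.9
  endloop
 endfacet
 facet normal -0.839 0.449 -0.308
  outer loop
   vertex 1.5 3.3 2.4
   vertex 1.4 1.6 0.2
   vertex 0.3 2.5 4.5
  endloop
 endfacet
 facet normal 0.354 0.732 -0.582
  outer loop
   vertex 3.3 1.0 0.6
   vertex 1.4 1.6 0.2
   vertex 1.5 3.3 2.4
  endloop
 endfacet
 facet normal -0.098 -0.984 -0.148
  outer loop
   vertex 3.3 1.0 0.6
   vertex 3.5 0.8 1.8
   vertex 0.6 0.7 4.4
  endloop
 endfacet
 facet normal -0.244 -0.938 -0.247
  outer loop
   vertex 3.3 1.0 0.6
   vertex 0.6 0.7 4.4
   vertex 1.4 1.6 0.2
  endloop
 endfacet
 facet normal 0.936 0.338 -0.100
  outer loop
   vertex 3.3 1.0 0.6
   vertex 2.6 4.2 4.9
   vertex 3.5 0.8 1.8
  endloop
 endfacet
 facet normal 0.473 0.742 -0.475
  outer loop
   vertex 3.3 1.0 0.6
   vertex 1.5 3.3 2.4
   vertex 2.6 4.2 4.9
  endloop
 endfacet
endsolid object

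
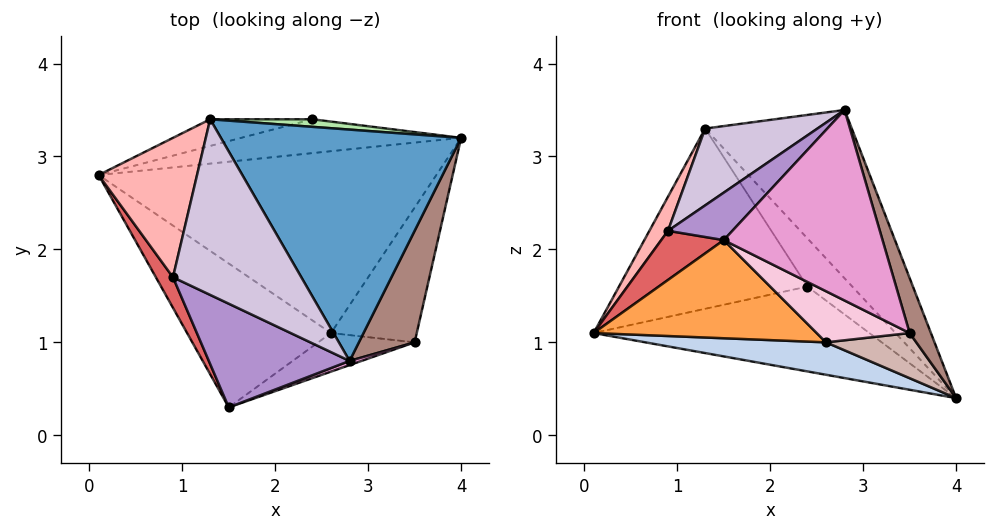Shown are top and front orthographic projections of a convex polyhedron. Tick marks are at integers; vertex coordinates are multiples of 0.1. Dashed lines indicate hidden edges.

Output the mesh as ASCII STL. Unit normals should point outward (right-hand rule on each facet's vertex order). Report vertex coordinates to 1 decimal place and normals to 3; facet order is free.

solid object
 facet normal 0.674 0.435 0.597
  outer loop
   vertex 2.8 0.8 3.5
   vertex 4.0 3.2 0.4
   vertex 1.3 3.4 3.3
  endloop
 endfacet
 facet normal -0.157 -0.173 -0.972
  outer loop
   vertex 2.6 1.1 1.0
   vertex 0.1 2.8 1.1
   vertex 4.0 3.2 0.4
  endloop
 endfacet
 facet normal -0.384 -0.520 -0.763
  outer loop
   vertex 2.6 1.1 1.0
   vertex 1.5 0.3 2.1
   vertex 0.1 2.8 1.1
  endloop
 endfacet
 facet normal -0.160 0.917 -0.366
  outer loop
   vertex 2.4 3.4 1.6
   vertex 4.0 3.2 0.4
   vertex 0.1 2.8 1.1
  endloop
 endfacet
 facet normal -0.221 0.965 -0.143
  outer loop
   vertex 2.4 3.4 1.6
   vertex 0.1 2.8 1.1
   vertex 1.3 3.4 3.3
  endloop
 endfacet
 facet normal 0.233 0.961 0.151
  outer loop
   vertex 2.4 3.4 1.6
   vertex 1.3 3.4 3.3
   vertex 4.0 3.2 0.4
  endloop
 endfacet
 facet normal -0.884 -0.397 0.247
  outer loop
   vertex 0.9 1.7 2.2
   vertex 0.1 2.8 1.1
   vertex 1.5 0.3 2.1
  endloop
 endfacet
 facet normal -0.857 -0.122 0.501
  outer loop
   vertex 0.9 1.7 2.2
   vertex 1.3 3.4 3.3
   vertex 0.1 2.8 1.1
  endloop
 endfacet
 facet normal -0.634 -0.322 0.703
  outer loop
   vertex 0.9 1.7 2.2
   vertex 1.5 0.3 2.1
   vertex 2.8 0.8 3.5
  endloop
 endfacet
 facet normal -0.633 -0.310 0.710
  outer loop
   vertex 0.9 1.7 2.2
   vertex 2.8 0.8 3.5
   vertex 1.3 3.4 3.3
  endloop
 endfacet
 facet normal 0.955 -0.132 0.267
  outer loop
   vertex 3.5 1.0 1.1
   vertex 4.0 3.2 0.4
   vertex 2.8 0.8 3.5
  endloop
 endfacet
 facet normal 0.070 -0.317 -0.946
  outer loop
   vertex 3.5 1.0 1.1
   vertex 2.6 1.1 1.0
   vertex 4.0 3.2 0.4
  endloop
 endfacet
 facet normal 0.339 -0.940 0.021
  outer loop
   vertex 3.5 1.0 1.1
   vertex 2.8 0.8 3.5
   vertex 1.5 0.3 2.1
  endloop
 endfacet
 facet normal -0.022 -0.798 -0.602
  outer loop
   vertex 3.5 1.0 1.1
   vertex 1.5 0.3 2.1
   vertex 2.6 1.1 1.0
  endloop
 endfacet
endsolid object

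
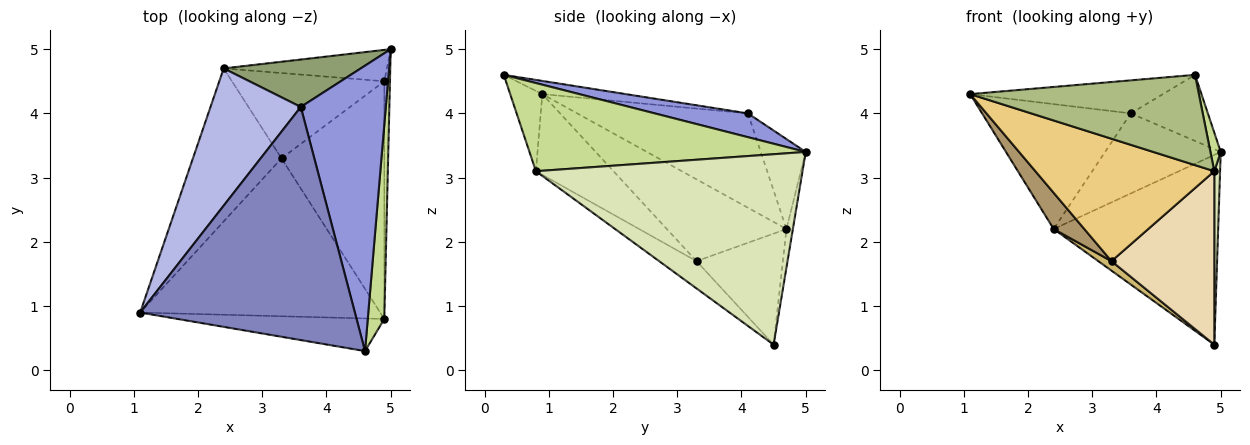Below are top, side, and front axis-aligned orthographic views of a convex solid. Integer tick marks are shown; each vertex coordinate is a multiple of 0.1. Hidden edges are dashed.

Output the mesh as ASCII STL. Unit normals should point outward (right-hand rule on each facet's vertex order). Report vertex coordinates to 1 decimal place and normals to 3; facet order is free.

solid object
 facet normal -0.039 0.986 -0.163
  outer loop
   vertex 2.4 4.7 2.2
   vertex 5.0 5.0 3.4
   vertex 4.9 4.5 0.4
  endloop
 endfacet
 facet normal -0.061 0.140 0.988
  outer loop
   vertex 3.6 4.1 4.0
   vertex 1.1 0.9 4.3
   vertex 4.6 0.3 4.6
  endloop
 endfacet
 facet normal 0.263 0.218 0.940
  outer loop
   vertex 3.6 4.1 4.0
   vertex 4.6 0.3 4.6
   vertex 5.0 5.0 3.4
  endloop
 endfacet
 facet normal -0.611 0.533 0.585
  outer loop
   vertex 3.6 4.1 4.0
   vertex 2.4 4.7 2.2
   vertex 1.1 0.9 4.3
  endloop
 endfacet
 facet normal -0.317 0.816 0.483
  outer loop
   vertex 3.6 4.1 4.0
   vertex 5.0 5.0 3.4
   vertex 2.4 4.7 2.2
  endloop
 endfacet
 facet normal -0.131 -0.932 -0.337
  outer loop
   vertex 4.9 0.8 3.1
   vertex 4.6 0.3 4.6
   vertex 1.1 0.9 4.3
  endloop
 endfacet
 facet normal 0.982 -0.037 0.184
  outer loop
   vertex 4.9 0.8 3.1
   vertex 5.0 5.0 3.4
   vertex 4.6 0.3 4.6
  endloop
 endfacet
 facet normal 0.999 -0.022 -0.030
  outer loop
   vertex 4.9 0.8 3.1
   vertex 4.9 4.5 0.4
   vertex 5.0 5.0 3.4
  endloop
 endfacet
 facet normal -0.668 -0.171 -0.724
  outer loop
   vertex 3.3 3.3 1.7
   vertex 1.1 0.9 4.3
   vertex 2.4 4.7 2.2
  endloop
 endfacet
 facet normal -0.587 -0.090 -0.805
  outer loop
   vertex 3.3 3.3 1.7
   vertex 2.4 4.7 2.2
   vertex 4.9 4.5 0.4
  endloop
 endfacet
 facet normal -0.257 -0.592 -0.764
  outer loop
   vertex 3.3 3.3 1.7
   vertex 4.9 0.8 3.1
   vertex 1.1 0.9 4.3
  endloop
 endfacet
 facet normal -0.209 -0.576 -0.790
  outer loop
   vertex 3.3 3.3 1.7
   vertex 4.9 4.5 0.4
   vertex 4.9 0.8 3.1
  endloop
 endfacet
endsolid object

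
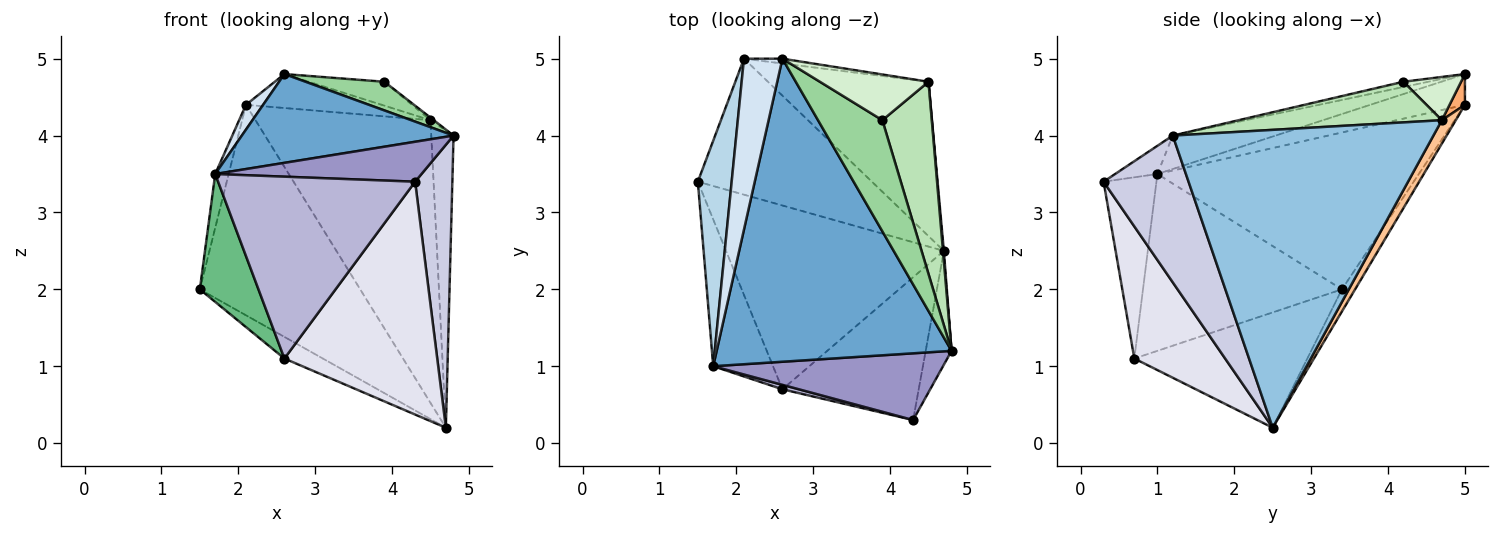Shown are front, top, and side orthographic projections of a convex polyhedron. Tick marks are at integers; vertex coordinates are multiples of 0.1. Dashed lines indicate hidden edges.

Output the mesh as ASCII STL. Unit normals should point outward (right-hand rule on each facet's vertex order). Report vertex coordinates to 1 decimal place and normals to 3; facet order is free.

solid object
 facet normal -0.135 -0.279 0.951
  outer loop
   vertex 1.7 1.0 3.5
   vertex 4.8 1.2 4.0
   vertex 2.6 5.0 4.8
  endloop
 endfacet
 facet normal 0.996 0.085 0.003
  outer loop
   vertex 4.5 4.7 4.2
   vertex 4.8 1.2 4.0
   vertex 4.7 2.5 0.2
  endloop
 endfacet
 facet normal -0.976 0.050 0.211
  outer loop
   vertex 2.1 5.0 4.4
   vertex 1.5 3.4 2.0
   vertex 1.7 1.0 3.5
  endloop
 endfacet
 facet normal -0.621 -0.113 0.776
  outer loop
   vertex 2.1 5.0 4.4
   vertex 1.7 1.0 3.5
   vertex 2.6 5.0 4.8
  endloop
 endfacet
 facet normal -0.069 0.838 -0.541
  outer loop
   vertex 2.1 5.0 4.4
   vertex 4.7 2.5 0.2
   vertex 1.5 3.4 2.0
  endloop
 endfacet
 facet normal 0.111 0.984 -0.139
  outer loop
   vertex 2.1 5.0 4.4
   vertex 2.6 5.0 4.8
   vertex 4.5 4.7 4.2
  endloop
 endfacet
 facet normal 0.070 0.876 -0.478
  outer loop
   vertex 2.1 5.0 4.4
   vertex 4.5 4.7 4.2
   vertex 4.7 2.5 0.2
  endloop
 endfacet
 facet normal -0.465 0.103 -0.879
  outer loop
   vertex 2.6 0.7 1.1
   vertex 1.5 3.4 2.0
   vertex 4.7 2.5 0.2
  endloop
 endfacet
 facet normal -0.912 -0.269 -0.309
  outer loop
   vertex 2.6 0.7 1.1
   vertex 1.7 1.0 3.5
   vertex 1.5 3.4 2.0
  endloop
 endfacet
 facet normal -0.079 -0.249 0.965
  outer loop
   vertex 3.9 4.2 4.7
   vertex 2.6 5.0 4.8
   vertex 4.8 1.2 4.0
  endloop
 endfacet
 facet normal 0.635 0.010 0.772
  outer loop
   vertex 3.9 4.2 4.7
   vertex 4.8 1.2 4.0
   vertex 4.5 4.7 4.2
  endloop
 endfacet
 facet normal 0.333 0.436 0.836
  outer loop
   vertex 3.9 4.2 4.7
   vertex 4.5 4.7 4.2
   vertex 2.6 5.0 4.8
  endloop
 endfacet
 facet normal -0.105 -0.511 0.853
  outer loop
   vertex 4.3 0.3 3.4
   vertex 4.8 1.2 4.0
   vertex 1.7 1.0 3.5
  endloop
 endfacet
 facet normal -0.259 -0.966 0.024
  outer loop
   vertex 4.3 0.3 3.4
   vertex 1.7 1.0 3.5
   vertex 2.6 0.7 1.1
  endloop
 endfacet
 facet normal 0.904 -0.396 -0.159
  outer loop
   vertex 4.3 0.3 3.4
   vertex 4.7 2.5 0.2
   vertex 4.8 1.2 4.0
  endloop
 endfacet
 facet normal 0.452 -0.760 -0.466
  outer loop
   vertex 4.3 0.3 3.4
   vertex 2.6 0.7 1.1
   vertex 4.7 2.5 0.2
  endloop
 endfacet
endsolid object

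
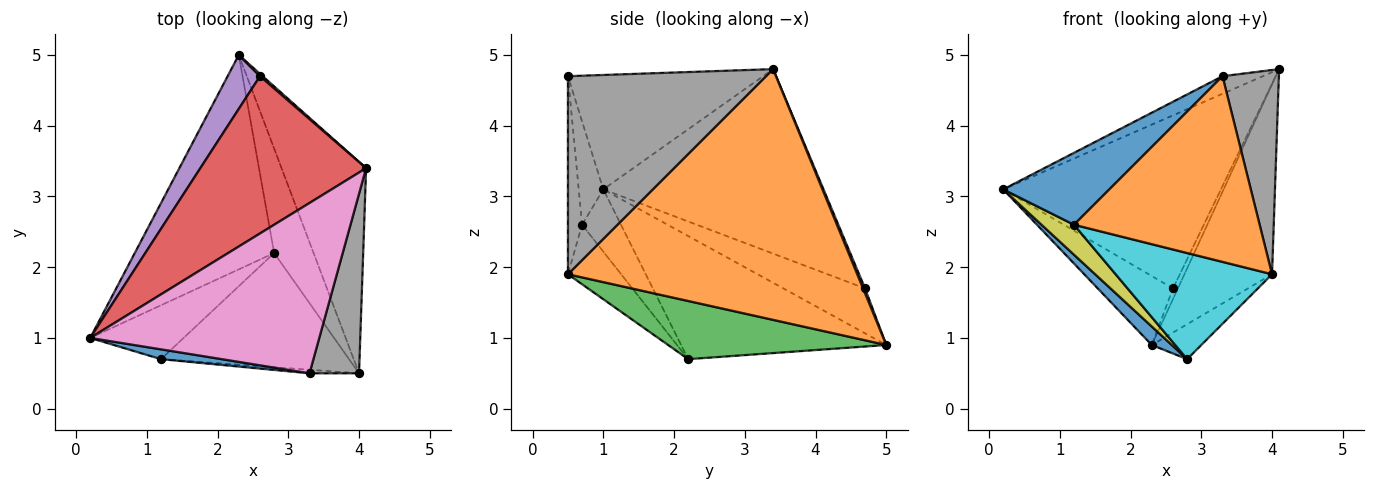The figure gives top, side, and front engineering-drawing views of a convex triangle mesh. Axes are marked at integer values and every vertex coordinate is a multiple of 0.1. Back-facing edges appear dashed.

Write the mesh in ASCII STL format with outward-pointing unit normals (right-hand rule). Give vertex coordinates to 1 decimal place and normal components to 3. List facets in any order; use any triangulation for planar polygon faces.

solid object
 facet normal -0.661 -0.065 -0.748
  outer loop
   vertex 2.8 2.2 0.7
   vertex 0.2 1.0 3.1
   vertex 2.3 5.0 0.9
  endloop
 endfacet
 facet normal 0.911 0.276 -0.307
  outer loop
   vertex 4.0 0.5 1.9
   vertex 2.3 5.0 0.9
   vertex 4.1 3.4 4.8
  endloop
 endfacet
 facet normal 0.813 0.185 -0.552
  outer loop
   vertex 4.0 0.5 1.9
   vertex 2.8 2.2 0.7
   vertex 2.3 5.0 0.9
  endloop
 endfacet
 facet normal -0.599 0.592 0.538
  outer loop
   vertex 2.6 4.7 1.7
   vertex 0.2 1.0 3.1
   vertex 4.1 3.4 4.8
  endloop
 endfacet
 facet normal -0.650 0.599 0.468
  outer loop
   vertex 2.6 4.7 1.7
   vertex 2.3 5.0 0.9
   vertex 0.2 1.0 3.1
  endloop
 endfacet
 facet normal 0.370 0.907 0.202
  outer loop
   vertex 2.6 4.7 1.7
   vertex 4.1 3.4 4.8
   vertex 2.3 5.0 0.9
  endloop
 endfacet
 facet normal -0.445 0.092 0.891
  outer loop
   vertex 3.3 0.5 4.7
   vertex 4.1 3.4 4.8
   vertex 0.2 1.0 3.1
  endloop
 endfacet
 facet normal 0.935 -0.266 0.234
  outer loop
   vertex 3.3 0.5 4.7
   vertex 4.0 0.5 1.9
   vertex 4.1 3.4 4.8
  endloop
 endfacet
 facet normal -0.504 -0.420 -0.755
  outer loop
   vertex 1.2 0.7 2.6
   vertex 0.2 1.0 3.1
   vertex 2.8 2.2 0.7
  endloop
 endfacet
 facet normal -0.226 -0.663 -0.714
  outer loop
   vertex 1.2 0.7 2.6
   vertex 2.8 2.2 0.7
   vertex 4.0 0.5 1.9
  endloop
 endfacet
 facet normal -0.224 -0.966 0.132
  outer loop
   vertex 1.2 0.7 2.6
   vertex 3.3 0.5 4.7
   vertex 0.2 1.0 3.1
  endloop
 endfacet
 facet normal -0.076 -0.997 -0.019
  outer loop
   vertex 1.2 0.7 2.6
   vertex 4.0 0.5 1.9
   vertex 3.3 0.5 4.7
  endloop
 endfacet
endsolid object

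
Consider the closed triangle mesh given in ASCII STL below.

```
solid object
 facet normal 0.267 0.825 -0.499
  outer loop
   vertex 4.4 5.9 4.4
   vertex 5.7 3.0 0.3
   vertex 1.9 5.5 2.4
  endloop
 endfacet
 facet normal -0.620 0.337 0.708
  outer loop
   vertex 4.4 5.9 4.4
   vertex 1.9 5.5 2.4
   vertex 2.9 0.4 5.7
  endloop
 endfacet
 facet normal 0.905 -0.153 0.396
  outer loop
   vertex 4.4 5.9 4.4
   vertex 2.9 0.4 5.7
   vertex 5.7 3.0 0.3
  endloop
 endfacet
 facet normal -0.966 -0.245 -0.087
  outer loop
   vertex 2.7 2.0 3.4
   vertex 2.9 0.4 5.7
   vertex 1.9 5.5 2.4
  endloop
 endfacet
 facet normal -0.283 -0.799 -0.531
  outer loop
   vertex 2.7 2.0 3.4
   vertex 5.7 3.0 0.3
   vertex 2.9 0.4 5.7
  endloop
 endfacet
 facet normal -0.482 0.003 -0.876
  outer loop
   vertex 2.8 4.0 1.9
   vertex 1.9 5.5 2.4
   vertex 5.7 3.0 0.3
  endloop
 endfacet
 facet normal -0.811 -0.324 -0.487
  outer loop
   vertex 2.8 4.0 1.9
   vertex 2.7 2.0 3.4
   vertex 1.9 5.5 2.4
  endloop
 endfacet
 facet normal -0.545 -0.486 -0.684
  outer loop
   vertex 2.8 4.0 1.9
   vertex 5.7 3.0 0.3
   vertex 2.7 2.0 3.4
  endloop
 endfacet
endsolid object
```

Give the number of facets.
8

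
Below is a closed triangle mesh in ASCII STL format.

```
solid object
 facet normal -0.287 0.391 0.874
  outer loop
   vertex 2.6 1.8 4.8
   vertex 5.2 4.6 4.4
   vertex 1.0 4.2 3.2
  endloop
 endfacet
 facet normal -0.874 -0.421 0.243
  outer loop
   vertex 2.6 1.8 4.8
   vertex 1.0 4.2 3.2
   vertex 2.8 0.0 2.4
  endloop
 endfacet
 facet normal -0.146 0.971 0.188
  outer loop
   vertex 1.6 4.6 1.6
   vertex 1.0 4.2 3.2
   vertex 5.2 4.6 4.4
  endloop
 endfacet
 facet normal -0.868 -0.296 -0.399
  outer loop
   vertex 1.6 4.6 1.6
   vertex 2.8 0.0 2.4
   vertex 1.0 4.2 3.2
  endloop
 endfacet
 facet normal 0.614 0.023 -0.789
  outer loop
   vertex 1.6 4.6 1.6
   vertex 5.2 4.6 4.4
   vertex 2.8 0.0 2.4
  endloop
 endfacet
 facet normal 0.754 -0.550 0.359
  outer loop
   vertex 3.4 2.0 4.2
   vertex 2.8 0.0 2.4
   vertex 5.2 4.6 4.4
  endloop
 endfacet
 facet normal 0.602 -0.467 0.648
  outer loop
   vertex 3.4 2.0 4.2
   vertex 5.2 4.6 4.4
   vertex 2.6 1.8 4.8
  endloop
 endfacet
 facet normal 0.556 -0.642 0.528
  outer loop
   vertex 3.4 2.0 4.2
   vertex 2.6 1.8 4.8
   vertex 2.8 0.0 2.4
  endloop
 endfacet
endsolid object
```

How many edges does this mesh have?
12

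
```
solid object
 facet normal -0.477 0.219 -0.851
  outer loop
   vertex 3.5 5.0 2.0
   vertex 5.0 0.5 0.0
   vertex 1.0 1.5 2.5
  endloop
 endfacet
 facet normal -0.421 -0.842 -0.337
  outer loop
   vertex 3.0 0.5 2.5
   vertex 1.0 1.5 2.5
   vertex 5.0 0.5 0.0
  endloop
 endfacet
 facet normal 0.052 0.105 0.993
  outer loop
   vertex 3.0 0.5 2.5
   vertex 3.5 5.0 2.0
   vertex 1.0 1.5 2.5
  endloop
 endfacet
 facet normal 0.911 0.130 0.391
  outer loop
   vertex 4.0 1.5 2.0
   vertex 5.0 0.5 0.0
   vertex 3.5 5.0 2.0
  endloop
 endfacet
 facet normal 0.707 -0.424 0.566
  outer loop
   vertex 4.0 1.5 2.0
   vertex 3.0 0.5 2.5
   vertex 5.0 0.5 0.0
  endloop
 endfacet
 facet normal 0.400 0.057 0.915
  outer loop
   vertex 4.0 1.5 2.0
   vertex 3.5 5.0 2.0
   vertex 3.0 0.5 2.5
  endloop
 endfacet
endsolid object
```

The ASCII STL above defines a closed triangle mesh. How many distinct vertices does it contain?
5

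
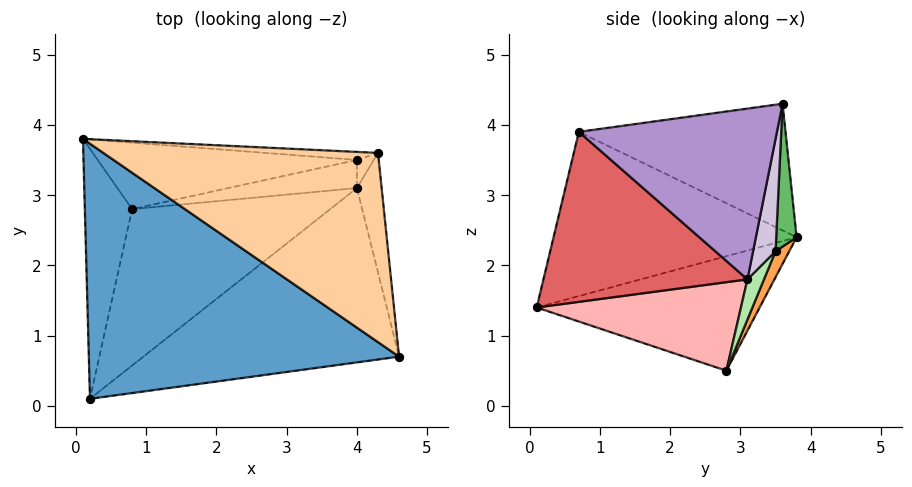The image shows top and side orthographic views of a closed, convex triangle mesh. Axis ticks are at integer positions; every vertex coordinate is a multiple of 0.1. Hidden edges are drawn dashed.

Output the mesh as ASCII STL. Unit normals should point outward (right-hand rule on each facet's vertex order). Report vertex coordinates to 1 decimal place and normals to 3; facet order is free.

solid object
 facet normal -0.454 -0.244 0.857
  outer loop
   vertex 0.2 0.1 1.4
   vertex 4.6 0.7 3.9
   vertex 0.1 3.8 2.4
  endloop
 endfacet
 facet normal -0.921 0.078 -0.381
  outer loop
   vertex 0.8 2.8 0.5
   vertex 0.2 0.1 1.4
   vertex 0.1 3.8 2.4
  endloop
 endfacet
 facet normal 0.045 0.891 -0.452
  outer loop
   vertex 4.0 3.5 2.2
   vertex 0.8 2.8 0.5
   vertex 0.1 3.8 2.4
  endloop
 endfacet
 facet normal -0.413 -0.166 0.895
  outer loop
   vertex 4.3 3.6 4.3
   vertex 0.1 3.8 2.4
   vertex 4.6 0.7 3.9
  endloop
 endfacet
 facet normal 0.074 0.996 -0.058
  outer loop
   vertex 4.3 3.6 4.3
   vertex 4.0 3.5 2.2
   vertex 0.1 3.8 2.4
  endloop
 endfacet
 facet normal 0.216 0.690 -0.690
  outer loop
   vertex 4.0 3.1 1.8
   vertex 0.8 2.8 0.5
   vertex 4.0 3.5 2.2
  endloop
 endfacet
 facet normal 0.477 -0.508 -0.717
  outer loop
   vertex 4.0 3.1 1.8
   vertex 4.6 0.7 3.9
   vertex 0.2 0.1 1.4
  endloop
 endfacet
 facet normal 0.379 -0.367 -0.849
  outer loop
   vertex 4.0 3.1 1.8
   vertex 0.2 0.1 1.4
   vertex 0.8 2.8 0.5
  endloop
 endfacet
 facet normal 0.982 0.121 -0.142
  outer loop
   vertex 4.0 3.1 1.8
   vertex 4.3 3.6 4.3
   vertex 4.6 0.7 3.9
  endloop
 endfacet
 facet normal 0.978 0.147 -0.147
  outer loop
   vertex 4.0 3.1 1.8
   vertex 4.0 3.5 2.2
   vertex 4.3 3.6 4.3
  endloop
 endfacet
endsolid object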